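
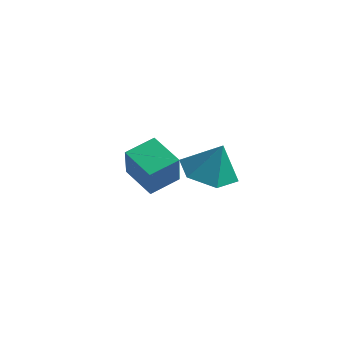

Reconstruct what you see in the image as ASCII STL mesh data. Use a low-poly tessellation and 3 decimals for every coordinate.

solid 
facet normal -0.897 0.047 0.440
outer loop
vertex -3.769 -3.861 1.115
vertex -3.499 -2.696 1.542
vertex -4.421 -3.197 -0.284
endloop
endfacet
facet normal -0.212 -0.917 -0.336
outer loop
vertex -3.121 -3.264 -0.922
vertex -3.769 -3.861 1.115
vertex -4.421 -3.197 -0.284
endloop
endfacet
facet normal -0.897 0.046 0.440
outer loop
vertex -4.421 -3.197 -0.284
vertex -3.499 -2.696 1.542
vertex -4.151 -2.032 0.144
endloop
endfacet
facet normal -0.388 0.396 -0.832
outer loop
vertex -4.151 -2.032 0.144
vertex -3.121 -3.264 -0.922
vertex -4.421 -3.197 -0.284
endloop
endfacet
facet normal 0.388 -0.395 0.833
outer loop
vertex -3.769 -3.861 1.115
vertex -2.199 -2.763 0.904
vertex -3.499 -2.696 1.542
endloop
endfacet
facet normal -0.213 -0.917 -0.337
outer loop
vertex -2.469 -3.928 0.476
vertex -3.769 -3.861 1.115
vertex -3.121 -3.264 -0.922
endloop
endfacet
facet normal 0.389 -0.396 0.832
outer loop
vertex -2.469 -3.928 0.476
vertex -2.199 -2.763 0.904
vertex -3.769 -3.861 1.115
endloop
endfacet
facet normal 0.212 0.917 0.337
outer loop
vertex -3.499 -2.696 1.542
vertex -2.199 -2.763 0.904
vertex -4.151 -2.032 0.144
endloop
endfacet
facet normal -0.389 0.395 -0.832
outer loop
vertex -2.851 -2.099 -0.495
vertex -3.121 -3.264 -0.922
vertex -4.151 -2.032 0.144
endloop
endfacet
facet normal 0.213 0.917 0.336
outer loop
vertex -4.151 -2.032 0.144
vertex -2.199 -2.763 0.904
vertex -2.851 -2.099 -0.495
endloop
endfacet
facet normal 0.897 -0.046 -0.440
outer loop
vertex -2.851 -2.099 -0.495
vertex -2.469 -3.928 0.476
vertex -3.121 -3.264 -0.922
endloop
endfacet
facet normal 0.897 -0.046 -0.440
outer loop
vertex -2.199 -2.763 0.904
vertex -2.469 -3.928 0.476
vertex -2.851 -2.099 -0.495
endloop
endfacet
facet normal -0.383 -0.073 -0.921
outer loop
vertex 1.247 -3.464 1.325
vertex 0.408 -4.002 1.716
vertex 0.374 -2.934 1.646
endloop
endfacet
facet normal 0.573 0.765 0.295
outer loop
vertex 1.247 -3.464 1.325
vertex 0.374 -2.934 1.646
vertex 0.952 -3.898 3.024
endloop
endfacet
facet normal -0.383 -0.073 -0.921
outer loop
vertex 0.374 -2.934 1.646
vertex 0.408 -4.002 1.716
vertex -0.464 -3.472 2.037
endloop
endfacet
facet normal -0.201 0.761 0.617
outer loop
vertex 0.374 -2.934 1.646
vertex -0.464 -3.472 2.037
vertex 0.952 -3.898 3.024
endloop
endfacet
facet normal -0.383 -0.073 -0.921
outer loop
vertex -0.464 -3.472 2.037
vertex 0.408 -4.002 1.716
vertex -0.43 -4.539 2.107
endloop
endfacet
facet normal -0.564 0.036 0.825
outer loop
vertex -0.464 -3.472 2.037
vertex -0.43 -4.539 2.107
vertex 0.952 -3.898 3.024
endloop
endfacet
facet normal -0.383 -0.073 -0.921
outer loop
vertex -0.43 -4.539 2.107
vertex 0.408 -4.002 1.716
vertex 0.442 -5.069 1.786
endloop
endfacet
facet normal -0.154 -0.685 0.712
outer loop
vertex -0.43 -4.539 2.107
vertex 0.442 -5.069 1.786
vertex 0.952 -3.898 3.024
endloop
endfacet
facet normal -0.383 -0.073 -0.921
outer loop
vertex 0.442 -5.069 1.786
vertex 0.408 -4.002 1.716
vertex 1.281 -4.531 1.395
endloop
endfacet
facet normal 0.619 -0.682 0.390
outer loop
vertex 0.442 -5.069 1.786
vertex 1.281 -4.531 1.395
vertex 0.952 -3.898 3.024
endloop
endfacet
facet normal -0.383 -0.073 -0.921
outer loop
vertex 1.281 -4.531 1.395
vertex 0.408 -4.002 1.716
vertex 1.247 -3.464 1.325
endloop
endfacet
facet normal 0.982 0.043 0.182
outer loop
vertex 1.281 -4.531 1.395
vertex 1.247 -3.464 1.325
vertex 0.952 -3.898 3.024
endloop
endfacet

endsolid


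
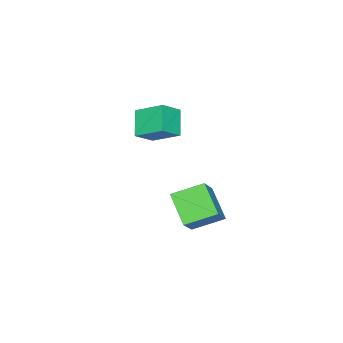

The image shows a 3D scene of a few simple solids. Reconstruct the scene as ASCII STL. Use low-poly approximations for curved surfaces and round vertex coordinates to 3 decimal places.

solid 
facet normal -0.780 0.240 -0.578
outer loop
vertex -2.149 -1.794 3.138
vertex -1.196 -1.131 2.126
vertex -1.995 -3.265 2.32
endloop
endfacet
facet normal -0.619 -0.430 0.657
outer loop
vertex -1.004 -3.569 3.054
vertex -2.149 -1.794 3.138
vertex -1.995 -3.265 2.32
endloop
endfacet
facet normal -0.780 0.240 -0.578
outer loop
vertex -1.995 -3.265 2.32
vertex -1.196 -1.131 2.126
vertex -1.042 -2.602 1.308
endloop
endfacet
facet normal 0.092 -0.870 -0.484
outer loop
vertex -1.042 -2.602 1.308
vertex -1.004 -3.569 3.054
vertex -1.995 -3.265 2.32
endloop
endfacet
facet normal -0.092 0.870 0.484
outer loop
vertex -2.149 -1.794 3.138
vertex -0.205 -1.435 2.86
vertex -1.196 -1.131 2.126
endloop
endfacet
facet normal -0.619 -0.430 0.657
outer loop
vertex -1.158 -2.098 3.872
vertex -2.149 -1.794 3.138
vertex -1.004 -3.569 3.054
endloop
endfacet
facet normal -0.092 0.870 0.484
outer loop
vertex -1.158 -2.098 3.872
vertex -0.205 -1.435 2.86
vertex -2.149 -1.794 3.138
endloop
endfacet
facet normal 0.619 0.430 -0.657
outer loop
vertex -1.196 -1.131 2.126
vertex -0.205 -1.435 2.86
vertex -1.042 -2.602 1.308
endloop
endfacet
facet normal 0.092 -0.870 -0.484
outer loop
vertex -0.051 -2.906 2.042
vertex -1.004 -3.569 3.054
vertex -1.042 -2.602 1.308
endloop
endfacet
facet normal 0.619 0.430 -0.657
outer loop
vertex -1.042 -2.602 1.308
vertex -0.205 -1.435 2.86
vertex -0.051 -2.906 2.042
endloop
endfacet
facet normal 0.780 -0.240 0.578
outer loop
vertex -0.051 -2.906 2.042
vertex -1.158 -2.098 3.872
vertex -1.004 -3.569 3.054
endloop
endfacet
facet normal 0.780 -0.240 0.578
outer loop
vertex -0.205 -1.435 2.86
vertex -1.158 -2.098 3.872
vertex -0.051 -2.906 2.042
endloop
endfacet
facet normal -0.390 -0.674 0.627
outer loop
vertex 3.581 1.652 1.912
vertex 2.596 2.786 2.519
vertex 2.349 1.234 0.697
endloop
endfacet
facet normal 0.607 -0.700 -0.375
outer loop
vertex 3.044 2.434 -0.419
vertex 3.581 1.652 1.912
vertex 2.349 1.234 0.697
endloop
endfacet
facet normal -0.391 -0.674 0.627
outer loop
vertex 2.349 1.234 0.697
vertex 2.596 2.786 2.519
vertex 1.365 2.369 1.304
endloop
endfacet
facet normal -0.692 -0.234 -0.683
outer loop
vertex 1.365 2.369 1.304
vertex 3.044 2.434 -0.419
vertex 2.349 1.234 0.697
endloop
endfacet
facet normal 0.691 0.235 0.683
outer loop
vertex 3.581 1.652 1.912
vertex 3.291 3.986 1.403
vertex 2.596 2.786 2.519
endloop
endfacet
facet normal 0.607 -0.700 -0.375
outer loop
vertex 4.275 2.851 0.796
vertex 3.581 1.652 1.912
vertex 3.044 2.434 -0.419
endloop
endfacet
facet normal 0.692 0.235 0.683
outer loop
vertex 4.275 2.851 0.796
vertex 3.291 3.986 1.403
vertex 3.581 1.652 1.912
endloop
endfacet
facet normal -0.607 0.700 0.375
outer loop
vertex 2.596 2.786 2.519
vertex 3.291 3.986 1.403
vertex 1.365 2.369 1.304
endloop
endfacet
facet normal -0.692 -0.235 -0.683
outer loop
vertex 2.059 3.568 0.188
vertex 3.044 2.434 -0.419
vertex 1.365 2.369 1.304
endloop
endfacet
facet normal -0.607 0.700 0.375
outer loop
vertex 1.365 2.369 1.304
vertex 3.291 3.986 1.403
vertex 2.059 3.568 0.188
endloop
endfacet
facet normal 0.390 0.674 -0.627
outer loop
vertex 2.059 3.568 0.188
vertex 4.275 2.851 0.796
vertex 3.044 2.434 -0.419
endloop
endfacet
facet normal 0.390 0.674 -0.627
outer loop
vertex 3.291 3.986 1.403
vertex 4.275 2.851 0.796
vertex 2.059 3.568 0.188
endloop
endfacet

endsolid


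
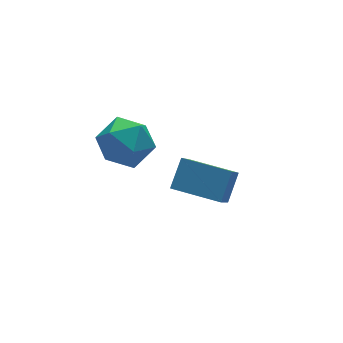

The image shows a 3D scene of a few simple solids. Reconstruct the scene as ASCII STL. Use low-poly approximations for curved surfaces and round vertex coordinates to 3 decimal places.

solid 
facet normal -0.424 -0.519 0.743
outer loop
vertex -0.812 -1.296 0.362
vertex -1.683 -0.37 0.512
vertex -1.344 -1.702 -0.225
endloop
endfacet
facet normal 0.680 -0.724 -0.116
outer loop
vertex -0.597 -0.79 -1.532
vertex -0.812 -1.296 0.362
vertex -1.344 -1.702 -0.225
endloop
endfacet
facet normal -0.424 -0.519 0.743
outer loop
vertex -1.344 -1.702 -0.225
vertex -1.683 -0.37 0.512
vertex -2.215 -0.776 -0.075
endloop
endfacet
facet normal -0.598 -0.456 -0.660
outer loop
vertex -2.215 -0.776 -0.075
vertex -0.597 -0.79 -1.532
vertex -1.344 -1.702 -0.225
endloop
endfacet
facet normal 0.598 0.456 0.660
outer loop
vertex -0.812 -1.296 0.362
vertex -0.936 0.542 -0.795
vertex -1.683 -0.37 0.512
endloop
endfacet
facet normal 0.680 -0.724 -0.116
outer loop
vertex -0.065 -0.384 -0.945
vertex -0.812 -1.296 0.362
vertex -0.597 -0.79 -1.532
endloop
endfacet
facet normal 0.598 0.456 0.660
outer loop
vertex -0.065 -0.384 -0.945
vertex -0.936 0.542 -0.795
vertex -0.812 -1.296 0.362
endloop
endfacet
facet normal -0.680 0.724 0.116
outer loop
vertex -1.683 -0.37 0.512
vertex -0.936 0.542 -0.795
vertex -2.215 -0.776 -0.075
endloop
endfacet
facet normal -0.598 -0.456 -0.660
outer loop
vertex -1.468 0.136 -1.382
vertex -0.597 -0.79 -1.532
vertex -2.215 -0.776 -0.075
endloop
endfacet
facet normal -0.680 0.724 0.116
outer loop
vertex -2.215 -0.776 -0.075
vertex -0.936 0.542 -0.795
vertex -1.468 0.136 -1.382
endloop
endfacet
facet normal 0.424 0.519 -0.743
outer loop
vertex -1.468 0.136 -1.382
vertex -0.065 -0.384 -0.945
vertex -0.597 -0.79 -1.532
endloop
endfacet
facet normal 0.424 0.519 -0.743
outer loop
vertex -0.936 0.542 -0.795
vertex -0.065 -0.384 -0.945
vertex -1.468 0.136 -1.382
endloop
endfacet
facet normal -0.945 0.119 0.306
outer loop
vertex -3.696 0.163 1.873
vertex -3.825 -0.586 1.765
vertex -3.573 -0.334 2.445
endloop
endfacet
facet normal -0.515 0.589 0.623
outer loop
vertex -3.696 0.163 1.873
vertex -3.573 -0.334 2.445
vertex -3.075 0.236 2.317
endloop
endfacet
facet normal -0.196 0.974 0.114
outer loop
vertex -3.696 0.163 1.873
vertex -3.075 0.236 2.317
vertex -3.018 0.336 1.558
endloop
endfacet
facet normal -0.429 0.740 -0.518
outer loop
vertex -3.696 0.163 1.873
vertex -3.018 0.336 1.558
vertex -3.482 -0.172 1.217
endloop
endfacet
facet normal -0.892 0.211 -0.399
outer loop
vertex -3.696 0.163 1.873
vertex -3.482 -0.172 1.217
vertex -3.825 -0.586 1.765
endloop
endfacet
facet normal -0.009 0.226 0.974
outer loop
vertex -3.075 0.236 2.317
vertex -3.573 -0.334 2.445
vertex -2.818 -0.468 2.483
endloop
endfacet
facet normal -0.706 -0.538 0.461
outer loop
vertex -3.573 -0.334 2.445
vertex -3.825 -0.586 1.765
vertex -3.282 -0.976 2.142
endloop
endfacet
facet normal -0.621 -0.387 -0.681
outer loop
vertex -3.825 -0.586 1.765
vertex -3.482 -0.172 1.217
vertex -3.225 -0.876 1.383
endloop
endfacet
facet normal 0.127 0.470 -0.873
outer loop
vertex -3.482 -0.172 1.217
vertex -3.018 0.336 1.558
vertex -2.727 -0.306 1.255
endloop
endfacet
facet normal 0.506 0.849 0.150
outer loop
vertex -3.018 0.336 1.558
vertex -3.075 0.236 2.317
vertex -2.475 -0.054 1.935
endloop
endfacet
facet normal 0.429 -0.740 0.518
outer loop
vertex -2.604 -0.803 1.827
vertex -2.818 -0.468 2.483
vertex -3.282 -0.976 2.142
endloop
endfacet
facet normal 0.196 -0.974 -0.114
outer loop
vertex -2.604 -0.803 1.827
vertex -3.282 -0.976 2.142
vertex -3.225 -0.876 1.383
endloop
endfacet
facet normal 0.515 -0.589 -0.623
outer loop
vertex -2.604 -0.803 1.827
vertex -3.225 -0.876 1.383
vertex -2.727 -0.306 1.255
endloop
endfacet
facet normal 0.945 -0.119 -0.306
outer loop
vertex -2.604 -0.803 1.827
vertex -2.727 -0.306 1.255
vertex -2.475 -0.054 1.935
endloop
endfacet
facet normal 0.892 -0.211 0.399
outer loop
vertex -2.604 -0.803 1.827
vertex -2.475 -0.054 1.935
vertex -2.818 -0.468 2.483
endloop
endfacet
facet normal -0.127 -0.470 0.873
outer loop
vertex -3.282 -0.976 2.142
vertex -2.818 -0.468 2.483
vertex -3.573 -0.334 2.445
endloop
endfacet
facet normal -0.506 -0.849 -0.150
outer loop
vertex -3.225 -0.876 1.383
vertex -3.282 -0.976 2.142
vertex -3.825 -0.586 1.765
endloop
endfacet
facet normal 0.009 -0.226 -0.974
outer loop
vertex -2.727 -0.306 1.255
vertex -3.225 -0.876 1.383
vertex -3.482 -0.172 1.217
endloop
endfacet
facet normal 0.706 0.538 -0.461
outer loop
vertex -2.475 -0.054 1.935
vertex -2.727 -0.306 1.255
vertex -3.018 0.336 1.558
endloop
endfacet
facet normal 0.621 0.387 0.681
outer loop
vertex -2.818 -0.468 2.483
vertex -2.475 -0.054 1.935
vertex -3.075 0.236 2.317
endloop
endfacet

endsolid


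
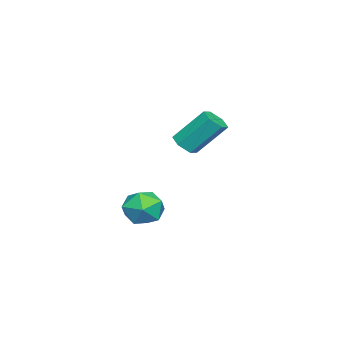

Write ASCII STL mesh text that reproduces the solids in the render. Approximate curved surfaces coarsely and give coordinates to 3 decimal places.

solid 
facet normal -0.168 0.379 0.910
outer loop
vertex 2.781 -1.594 0.468
vertex 2.11 -2.188 0.591
vertex 2.954 -2.402 0.836
endloop
endfacet
facet normal 0.519 0.444 0.731
outer loop
vertex 2.781 -1.594 0.468
vertex 2.954 -2.402 0.836
vertex 3.52 -2.054 0.223
endloop
endfacet
facet normal 0.554 0.823 0.127
outer loop
vertex 2.781 -1.594 0.468
vertex 3.52 -2.054 0.223
vertex 3.026 -1.625 -0.401
endloop
endfacet
facet normal -0.112 0.991 -0.067
outer loop
vertex 2.781 -1.594 0.468
vertex 3.026 -1.625 -0.401
vertex 2.155 -1.708 -0.174
endloop
endfacet
facet normal -0.558 0.717 0.417
outer loop
vertex 2.781 -1.594 0.468
vertex 2.155 -1.708 -0.174
vertex 2.11 -2.188 0.591
endloop
endfacet
facet normal 0.775 -0.209 0.597
outer loop
vertex 3.52 -2.054 0.223
vertex 2.954 -2.402 0.836
vertex 3.305 -2.932 0.194
endloop
endfacet
facet normal -0.337 -0.315 0.887
outer loop
vertex 2.954 -2.402 0.836
vertex 2.11 -2.188 0.591
vertex 2.434 -3.015 0.421
endloop
endfacet
facet normal -0.968 0.234 0.090
outer loop
vertex 2.11 -2.188 0.591
vertex 2.155 -1.708 -0.174
vertex 1.94 -2.586 -0.203
endloop
endfacet
facet normal -0.245 0.678 -0.693
outer loop
vertex 2.155 -1.708 -0.174
vertex 3.026 -1.625 -0.401
vertex 2.506 -2.238 -0.816
endloop
endfacet
facet normal 0.832 0.404 -0.381
outer loop
vertex 3.026 -1.625 -0.401
vertex 3.52 -2.054 0.223
vertex 3.35 -2.452 -0.571
endloop
endfacet
facet normal 0.112 -0.991 0.067
outer loop
vertex 2.679 -3.046 -0.448
vertex 3.305 -2.932 0.194
vertex 2.434 -3.015 0.421
endloop
endfacet
facet normal -0.554 -0.823 -0.127
outer loop
vertex 2.679 -3.046 -0.448
vertex 2.434 -3.015 0.421
vertex 1.94 -2.586 -0.203
endloop
endfacet
facet normal -0.519 -0.444 -0.731
outer loop
vertex 2.679 -3.046 -0.448
vertex 1.94 -2.586 -0.203
vertex 2.506 -2.238 -0.816
endloop
endfacet
facet normal 0.168 -0.379 -0.910
outer loop
vertex 2.679 -3.046 -0.448
vertex 2.506 -2.238 -0.816
vertex 3.35 -2.452 -0.571
endloop
endfacet
facet normal 0.558 -0.717 -0.417
outer loop
vertex 2.679 -3.046 -0.448
vertex 3.35 -2.452 -0.571
vertex 3.305 -2.932 0.194
endloop
endfacet
facet normal 0.245 -0.678 0.693
outer loop
vertex 2.434 -3.015 0.421
vertex 3.305 -2.932 0.194
vertex 2.954 -2.402 0.836
endloop
endfacet
facet normal -0.832 -0.404 0.381
outer loop
vertex 1.94 -2.586 -0.203
vertex 2.434 -3.015 0.421
vertex 2.11 -2.188 0.591
endloop
endfacet
facet normal -0.775 0.209 -0.597
outer loop
vertex 2.506 -2.238 -0.816
vertex 1.94 -2.586 -0.203
vertex 2.155 -1.708 -0.174
endloop
endfacet
facet normal 0.337 0.315 -0.887
outer loop
vertex 3.35 -2.452 -0.571
vertex 2.506 -2.238 -0.816
vertex 3.026 -1.625 -0.401
endloop
endfacet
facet normal 0.968 -0.234 -0.090
outer loop
vertex 3.305 -2.932 0.194
vertex 3.35 -2.452 -0.571
vertex 3.52 -2.054 0.223
endloop
endfacet
facet normal 0.147 -0.640 -0.754
outer loop
vertex -1.245 -2.364 1.85
vertex -1.835 -2.292 1.674
vertex -1.395 -1.92 1.444
endloop
endfacet
facet normal 0.959 0.280 -0.048
outer loop
vertex -1.245 -2.364 1.85
vertex -1.395 -1.92 1.444
vertex -1.515 -1.2 3.223
endloop
endfacet
facet normal 0.959 0.280 -0.048
outer loop
vertex -1.515 -1.2 3.223
vertex -1.395 -1.92 1.444
vertex -1.665 -0.756 2.817
endloop
endfacet
facet normal -0.148 0.640 0.754
outer loop
vertex -1.515 -1.2 3.223
vertex -1.665 -0.756 2.817
vertex -2.105 -1.128 3.046
endloop
endfacet
facet normal 0.147 -0.640 -0.754
outer loop
vertex -1.395 -1.92 1.444
vertex -1.835 -2.292 1.674
vertex -1.985 -1.848 1.268
endloop
endfacet
facet normal 0.269 0.760 -0.591
outer loop
vertex -1.395 -1.92 1.444
vertex -1.985 -1.848 1.268
vertex -1.665 -0.756 2.817
endloop
endfacet
facet normal 0.270 0.760 -0.591
outer loop
vertex -1.665 -0.756 2.817
vertex -1.985 -1.848 1.268
vertex -2.255 -0.684 2.64
endloop
endfacet
facet normal -0.148 0.640 0.754
outer loop
vertex -1.665 -0.756 2.817
vertex -2.255 -0.684 2.64
vertex -2.105 -1.128 3.046
endloop
endfacet
facet normal 0.148 -0.640 -0.754
outer loop
vertex -1.985 -1.848 1.268
vertex -1.835 -2.292 1.674
vertex -2.425 -2.22 1.497
endloop
endfacet
facet normal -0.689 0.480 -0.543
outer loop
vertex -1.985 -1.848 1.268
vertex -2.425 -2.22 1.497
vertex -2.255 -0.684 2.64
endloop
endfacet
facet normal -0.689 0.480 -0.543
outer loop
vertex -2.255 -0.684 2.64
vertex -2.425 -2.22 1.497
vertex -2.695 -1.056 2.87
endloop
endfacet
facet normal -0.147 0.640 0.754
outer loop
vertex -2.255 -0.684 2.64
vertex -2.695 -1.056 2.87
vertex -2.105 -1.128 3.046
endloop
endfacet
facet normal 0.148 -0.640 -0.754
outer loop
vertex -2.425 -2.22 1.497
vertex -1.835 -2.292 1.674
vertex -2.275 -2.664 1.903
endloop
endfacet
facet normal -0.959 -0.280 0.048
outer loop
vertex -2.425 -2.22 1.497
vertex -2.275 -2.664 1.903
vertex -2.695 -1.056 2.87
endloop
endfacet
facet normal -0.959 -0.280 0.048
outer loop
vertex -2.695 -1.056 2.87
vertex -2.275 -2.664 1.903
vertex -2.545 -1.5 3.276
endloop
endfacet
facet normal -0.147 0.640 0.754
outer loop
vertex -2.695 -1.056 2.87
vertex -2.545 -1.5 3.276
vertex -2.105 -1.128 3.046
endloop
endfacet
facet normal 0.148 -0.640 -0.754
outer loop
vertex -2.275 -2.664 1.903
vertex -1.835 -2.292 1.674
vertex -1.685 -2.736 2.08
endloop
endfacet
facet normal -0.270 -0.760 0.591
outer loop
vertex -2.275 -2.664 1.903
vertex -1.685 -2.736 2.08
vertex -2.545 -1.5 3.276
endloop
endfacet
facet normal -0.269 -0.760 0.592
outer loop
vertex -2.545 -1.5 3.276
vertex -1.685 -2.736 2.08
vertex -1.955 -1.572 3.452
endloop
endfacet
facet normal -0.147 0.640 0.754
outer loop
vertex -2.545 -1.5 3.276
vertex -1.955 -1.572 3.452
vertex -2.105 -1.128 3.046
endloop
endfacet
facet normal 0.147 -0.640 -0.754
outer loop
vertex -1.685 -2.736 2.08
vertex -1.835 -2.292 1.674
vertex -1.245 -2.364 1.85
endloop
endfacet
facet normal 0.689 -0.480 0.543
outer loop
vertex -1.685 -2.736 2.08
vertex -1.245 -2.364 1.85
vertex -1.955 -1.572 3.452
endloop
endfacet
facet normal 0.689 -0.481 0.543
outer loop
vertex -1.955 -1.572 3.452
vertex -1.245 -2.364 1.85
vertex -1.515 -1.2 3.223
endloop
endfacet
facet normal -0.148 0.640 0.754
outer loop
vertex -1.955 -1.572 3.452
vertex -1.515 -1.2 3.223
vertex -2.105 -1.128 3.046
endloop
endfacet

endsolid


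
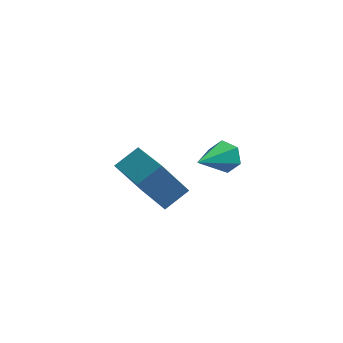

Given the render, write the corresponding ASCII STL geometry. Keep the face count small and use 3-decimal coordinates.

solid 
facet normal -0.477 -0.268 0.837
outer loop
vertex 1.301 -3.651 0.511
vertex -0.137 -2.069 0.197
vertex 0.566 -4.452 -0.164
endloop
endfacet
facet normal 0.665 -0.733 0.145
outer loop
vertex 1.497 -3.931 -1.797
vertex 1.301 -3.651 0.511
vertex 0.566 -4.452 -0.164
endloop
endfacet
facet normal -0.477 -0.268 0.837
outer loop
vertex 0.566 -4.452 -0.164
vertex -0.137 -2.069 0.197
vertex -0.871 -2.871 -0.478
endloop
endfacet
facet normal -0.574 -0.627 -0.527
outer loop
vertex -0.871 -2.871 -0.478
vertex 1.497 -3.931 -1.797
vertex 0.566 -4.452 -0.164
endloop
endfacet
facet normal 0.574 0.626 0.527
outer loop
vertex 1.301 -3.651 0.511
vertex 0.794 -1.548 -1.436
vertex -0.137 -2.069 0.197
endloop
endfacet
facet normal 0.666 -0.732 0.145
outer loop
vertex 2.231 -3.129 -1.122
vertex 1.301 -3.651 0.511
vertex 1.497 -3.931 -1.797
endloop
endfacet
facet normal 0.574 0.626 0.527
outer loop
vertex 2.231 -3.129 -1.122
vertex 0.794 -1.548 -1.436
vertex 1.301 -3.651 0.511
endloop
endfacet
facet normal -0.666 0.732 -0.146
outer loop
vertex -0.137 -2.069 0.197
vertex 0.794 -1.548 -1.436
vertex -0.871 -2.871 -0.478
endloop
endfacet
facet normal -0.574 -0.626 -0.527
outer loop
vertex 0.059 -2.349 -2.111
vertex 1.497 -3.931 -1.797
vertex -0.871 -2.871 -0.478
endloop
endfacet
facet normal -0.665 0.732 -0.145
outer loop
vertex -0.871 -2.871 -0.478
vertex 0.794 -1.548 -1.436
vertex 0.059 -2.349 -2.111
endloop
endfacet
facet normal 0.477 0.268 -0.837
outer loop
vertex 0.059 -2.349 -2.111
vertex 2.231 -3.129 -1.122
vertex 1.497 -3.931 -1.797
endloop
endfacet
facet normal 0.477 0.268 -0.837
outer loop
vertex 0.794 -1.548 -1.436
vertex 2.231 -3.129 -1.122
vertex 0.059 -2.349 -2.111
endloop
endfacet
facet normal 0.337 0.869 -0.361
outer loop
vertex 2.602 1.461 -3.283
vertex 2.375 1.841 -2.581
vertex 3.136 1.517 -2.65
endloop
endfacet
facet normal 0.537 -0.750 -0.387
outer loop
vertex 2.602 1.461 -3.283
vertex 3.136 1.517 -2.65
vertex 1.685 0.059 -1.839
endloop
endfacet
facet normal 0.337 0.869 -0.362
outer loop
vertex 3.136 1.517 -2.65
vertex 2.375 1.841 -2.581
vertex 2.91 1.897 -1.948
endloop
endfacet
facet normal 0.739 -0.464 0.489
outer loop
vertex 3.136 1.517 -2.65
vertex 2.91 1.897 -1.948
vertex 1.685 0.059 -1.839
endloop
endfacet
facet normal 0.337 0.869 -0.362
outer loop
vertex 2.91 1.897 -1.948
vertex 2.375 1.841 -2.581
vertex 2.148 2.221 -1.879
endloop
endfacet
facet normal 0.090 -0.001 0.996
outer loop
vertex 2.91 1.897 -1.948
vertex 2.148 2.221 -1.879
vertex 1.685 0.059 -1.839
endloop
endfacet
facet normal 0.337 0.869 -0.361
outer loop
vertex 2.148 2.221 -1.879
vertex 2.375 1.841 -2.581
vertex 1.614 2.165 -2.512
endloop
endfacet
facet normal -0.760 0.174 0.626
outer loop
vertex 2.148 2.221 -1.879
vertex 1.614 2.165 -2.512
vertex 1.685 0.059 -1.839
endloop
endfacet
facet normal 0.337 0.869 -0.363
outer loop
vertex 1.614 2.165 -2.512
vertex 2.375 1.841 -2.581
vertex 1.841 1.784 -3.214
endloop
endfacet
facet normal -0.962 -0.112 -0.250
outer loop
vertex 1.614 2.165 -2.512
vertex 1.841 1.784 -3.214
vertex 1.685 0.059 -1.839
endloop
endfacet
facet normal 0.336 0.869 -0.362
outer loop
vertex 1.841 1.784 -3.214
vertex 2.375 1.841 -2.581
vertex 2.602 1.461 -3.283
endloop
endfacet
facet normal -0.312 -0.575 -0.756
outer loop
vertex 1.841 1.784 -3.214
vertex 2.602 1.461 -3.283
vertex 1.685 0.059 -1.839
endloop
endfacet

endsolid


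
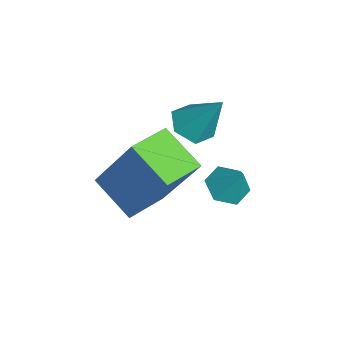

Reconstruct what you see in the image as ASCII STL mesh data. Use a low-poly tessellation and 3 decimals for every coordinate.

solid 
facet normal -0.337 -0.383 -0.860
outer loop
vertex -2.247 -2.652 -3.186
vertex -3.026 -1.783 -3.268
vertex -1.348 -1.911 -3.868
endloop
endfacet
facet normal 0.666 -0.743 0.070
outer loop
vertex -0.614 -1.077 -1.992
vertex -2.247 -2.652 -3.186
vertex -1.348 -1.911 -3.868
endloop
endfacet
facet normal -0.337 -0.382 -0.861
outer loop
vertex -1.348 -1.911 -3.868
vertex -3.026 -1.783 -3.268
vertex -2.127 -1.042 -3.949
endloop
endfacet
facet normal 0.666 0.550 -0.505
outer loop
vertex -2.127 -1.042 -3.949
vertex -0.614 -1.077 -1.992
vertex -1.348 -1.911 -3.868
endloop
endfacet
facet normal -0.666 -0.549 0.505
outer loop
vertex -2.247 -2.652 -3.186
vertex -2.292 -0.949 -1.392
vertex -3.026 -1.783 -3.268
endloop
endfacet
facet normal 0.666 -0.743 0.070
outer loop
vertex -1.513 -1.818 -1.311
vertex -2.247 -2.652 -3.186
vertex -0.614 -1.077 -1.992
endloop
endfacet
facet normal -0.666 -0.550 0.505
outer loop
vertex -1.513 -1.818 -1.311
vertex -2.292 -0.949 -1.392
vertex -2.247 -2.652 -3.186
endloop
endfacet
facet normal -0.666 0.743 -0.070
outer loop
vertex -3.026 -1.783 -3.268
vertex -2.292 -0.949 -1.392
vertex -2.127 -1.042 -3.949
endloop
endfacet
facet normal 0.666 0.549 -0.505
outer loop
vertex -1.393 -0.208 -2.074
vertex -0.614 -1.077 -1.992
vertex -2.127 -1.042 -3.949
endloop
endfacet
facet normal -0.666 0.743 -0.070
outer loop
vertex -2.127 -1.042 -3.949
vertex -2.292 -0.949 -1.392
vertex -1.393 -0.208 -2.074
endloop
endfacet
facet normal 0.336 0.383 0.860
outer loop
vertex -1.393 -0.208 -2.074
vertex -1.513 -1.818 -1.311
vertex -0.614 -1.077 -1.992
endloop
endfacet
facet normal 0.337 0.383 0.860
outer loop
vertex -2.292 -0.949 -1.392
vertex -1.513 -1.818 -1.311
vertex -1.393 -0.208 -2.074
endloop
endfacet
facet normal -0.332 -0.456 -0.826
outer loop
vertex -2.364 -0.233 -2.127
vertex -2.948 -0.237 -1.89
vertex -2.752 0.251 -2.238
endloop
endfacet
facet normal 0.786 0.583 -0.207
outer loop
vertex -2.364 -0.233 -2.127
vertex -2.752 0.251 -2.238
vertex -2.472 0.417 -0.71
endloop
endfacet
facet normal -0.332 -0.456 -0.826
outer loop
vertex -2.752 0.251 -2.238
vertex -2.948 -0.237 -1.89
vertex -3.336 0.247 -2.001
endloop
endfacet
facet normal -0.047 0.994 -0.099
outer loop
vertex -2.752 0.251 -2.238
vertex -3.336 0.247 -2.001
vertex -2.472 0.417 -0.71
endloop
endfacet
facet normal -0.333 -0.456 -0.825
outer loop
vertex -3.336 0.247 -2.001
vertex -2.948 -0.237 -1.89
vertex -3.531 -0.24 -1.653
endloop
endfacet
facet normal -0.714 0.573 0.402
outer loop
vertex -3.336 0.247 -2.001
vertex -3.531 -0.24 -1.653
vertex -2.472 0.417 -0.71
endloop
endfacet
facet normal -0.333 -0.456 -0.825
outer loop
vertex -3.531 -0.24 -1.653
vertex -2.948 -0.237 -1.89
vertex -3.143 -0.724 -1.542
endloop
endfacet
facet normal -0.549 -0.257 0.795
outer loop
vertex -3.531 -0.24 -1.653
vertex -3.143 -0.724 -1.542
vertex -2.472 0.417 -0.71
endloop
endfacet
facet normal -0.332 -0.457 -0.825
outer loop
vertex -3.143 -0.724 -1.542
vertex -2.948 -0.237 -1.89
vertex -2.56 -0.72 -1.779
endloop
endfacet
facet normal 0.284 -0.668 0.687
outer loop
vertex -3.143 -0.724 -1.542
vertex -2.56 -0.72 -1.779
vertex -2.472 0.417 -0.71
endloop
endfacet
facet normal -0.332 -0.456 -0.826
outer loop
vertex -2.56 -0.72 -1.779
vertex -2.948 -0.237 -1.89
vertex -2.364 -0.233 -2.127
endloop
endfacet
facet normal 0.950 -0.249 0.187
outer loop
vertex -2.56 -0.72 -1.779
vertex -2.364 -0.233 -2.127
vertex -2.472 0.417 -0.71
endloop
endfacet
facet normal -0.453 -0.312 -0.835
outer loop
vertex -2.437 0.806 -4.684
vertex -2.921 0.631 -4.356
vertex -2.894 1.197 -4.582
endloop
endfacet
facet normal 0.637 0.766 -0.081
outer loop
vertex -2.437 0.806 -4.684
vertex -2.894 1.197 -4.582
vertex -2.459 0.949 -3.504
endloop
endfacet
facet normal -0.453 -0.312 -0.835
outer loop
vertex -2.894 1.197 -4.582
vertex -2.921 0.631 -4.356
vertex -3.378 1.021 -4.254
endloop
endfacet
facet normal -0.155 0.947 0.280
outer loop
vertex -2.894 1.197 -4.582
vertex -3.378 1.021 -4.254
vertex -2.459 0.949 -3.504
endloop
endfacet
facet normal -0.453 -0.313 -0.835
outer loop
vertex -3.378 1.021 -4.254
vertex -2.921 0.631 -4.356
vertex -3.404 0.455 -4.028
endloop
endfacet
facet normal -0.583 0.324 0.745
outer loop
vertex -3.378 1.021 -4.254
vertex -3.404 0.455 -4.028
vertex -2.459 0.949 -3.504
endloop
endfacet
facet normal -0.453 -0.313 -0.835
outer loop
vertex -3.404 0.455 -4.028
vertex -2.921 0.631 -4.356
vertex -2.947 0.065 -4.13
endloop
endfacet
facet normal -0.220 -0.480 0.849
outer loop
vertex -3.404 0.455 -4.028
vertex -2.947 0.065 -4.13
vertex -2.459 0.949 -3.504
endloop
endfacet
facet normal -0.453 -0.313 -0.835
outer loop
vertex -2.947 0.065 -4.13
vertex -2.921 0.631 -4.356
vertex -2.463 0.24 -4.458
endloop
endfacet
facet normal 0.570 -0.661 0.489
outer loop
vertex -2.947 0.065 -4.13
vertex -2.463 0.24 -4.458
vertex -2.459 0.949 -3.504
endloop
endfacet
facet normal -0.453 -0.313 -0.835
outer loop
vertex -2.463 0.24 -4.458
vertex -2.921 0.631 -4.356
vertex -2.437 0.806 -4.684
endloop
endfacet
facet normal 0.999 -0.037 0.023
outer loop
vertex -2.463 0.24 -4.458
vertex -2.437 0.806 -4.684
vertex -2.459 0.949 -3.504
endloop
endfacet

endsolid


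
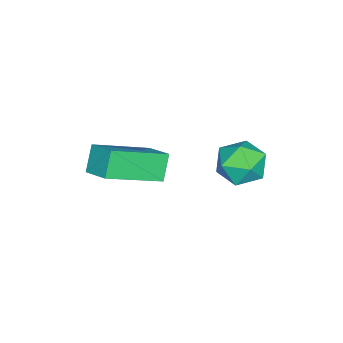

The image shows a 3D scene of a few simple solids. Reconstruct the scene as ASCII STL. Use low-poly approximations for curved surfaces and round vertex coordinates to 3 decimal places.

solid 
facet normal -0.408 0.902 -0.142
outer loop
vertex -1.576 4.044 1.452
vertex -2.305 3.719 1.481
vertex -1.958 3.981 2.151
endloop
endfacet
facet normal 0.214 0.956 0.203
outer loop
vertex -1.576 4.044 1.452
vertex -1.958 3.981 2.151
vertex -1.178 3.816 2.106
endloop
endfacet
facet normal 0.720 0.663 -0.207
outer loop
vertex -1.576 4.044 1.452
vertex -1.178 3.816 2.106
vertex -1.043 3.451 1.407
endloop
endfacet
facet normal 0.409 0.429 -0.805
outer loop
vertex -1.576 4.044 1.452
vertex -1.043 3.451 1.407
vertex -1.74 3.391 1.021
endloop
endfacet
facet normal -0.288 0.577 -0.765
outer loop
vertex -1.576 4.044 1.452
vertex -1.74 3.391 1.021
vertex -2.305 3.719 1.481
endloop
endfacet
facet normal 0.167 0.572 0.803
outer loop
vertex -1.178 3.816 2.106
vertex -1.958 3.981 2.151
vertex -1.66 3.349 2.539
endloop
endfacet
facet normal -0.840 0.485 0.245
outer loop
vertex -1.958 3.981 2.151
vertex -2.305 3.719 1.481
vertex -2.357 3.289 2.153
endloop
endfacet
facet normal -0.645 -0.041 -0.763
outer loop
vertex -2.305 3.719 1.481
vertex -1.74 3.391 1.021
vertex -2.222 2.924 1.454
endloop
endfacet
facet normal 0.483 -0.281 -0.829
outer loop
vertex -1.74 3.391 1.021
vertex -1.043 3.451 1.407
vertex -1.442 2.759 1.409
endloop
endfacet
facet normal 0.985 0.098 0.139
outer loop
vertex -1.043 3.451 1.407
vertex -1.178 3.816 2.106
vertex -1.095 3.021 2.079
endloop
endfacet
facet normal -0.409 -0.429 0.805
outer loop
vertex -1.824 2.696 2.108
vertex -1.66 3.349 2.539
vertex -2.357 3.289 2.153
endloop
endfacet
facet normal -0.720 -0.663 0.207
outer loop
vertex -1.824 2.696 2.108
vertex -2.357 3.289 2.153
vertex -2.222 2.924 1.454
endloop
endfacet
facet normal -0.214 -0.956 -0.203
outer loop
vertex -1.824 2.696 2.108
vertex -2.222 2.924 1.454
vertex -1.442 2.759 1.409
endloop
endfacet
facet normal 0.408 -0.902 0.142
outer loop
vertex -1.824 2.696 2.108
vertex -1.442 2.759 1.409
vertex -1.095 3.021 2.079
endloop
endfacet
facet normal 0.288 -0.577 0.765
outer loop
vertex -1.824 2.696 2.108
vertex -1.095 3.021 2.079
vertex -1.66 3.349 2.539
endloop
endfacet
facet normal -0.483 0.281 0.829
outer loop
vertex -2.357 3.289 2.153
vertex -1.66 3.349 2.539
vertex -1.958 3.981 2.151
endloop
endfacet
facet normal -0.985 -0.098 -0.139
outer loop
vertex -2.222 2.924 1.454
vertex -2.357 3.289 2.153
vertex -2.305 3.719 1.481
endloop
endfacet
facet normal -0.167 -0.572 -0.803
outer loop
vertex -1.442 2.759 1.409
vertex -2.222 2.924 1.454
vertex -1.74 3.391 1.021
endloop
endfacet
facet normal 0.840 -0.485 -0.245
outer loop
vertex -1.095 3.021 2.079
vertex -1.442 2.759 1.409
vertex -1.043 3.451 1.407
endloop
endfacet
facet normal 0.645 0.041 0.763
outer loop
vertex -1.66 3.349 2.539
vertex -1.095 3.021 2.079
vertex -1.178 3.816 2.106
endloop
endfacet
facet normal -0.600 -0.046 0.799
outer loop
vertex -0.061 0.27 2.725
vertex -1.334 1.432 1.836
vertex -0.486 -0.474 2.363
endloop
endfacet
facet normal 0.657 -0.598 0.459
outer loop
vertex 0.054 -0.432 1.644
vertex -0.061 0.27 2.725
vertex -0.486 -0.474 2.363
endloop
endfacet
facet normal -0.601 -0.046 0.798
outer loop
vertex -0.486 -0.474 2.363
vertex -1.334 1.432 1.836
vertex -1.759 0.689 1.473
endloop
endfacet
facet normal -0.457 -0.799 -0.390
outer loop
vertex -1.759 0.689 1.473
vertex 0.054 -0.432 1.644
vertex -0.486 -0.474 2.363
endloop
endfacet
facet normal 0.457 0.799 0.390
outer loop
vertex -0.061 0.27 2.725
vertex -0.794 1.474 1.117
vertex -1.334 1.432 1.836
endloop
endfacet
facet normal 0.656 -0.599 0.459
outer loop
vertex 0.479 0.311 2.007
vertex -0.061 0.27 2.725
vertex 0.054 -0.432 1.644
endloop
endfacet
facet normal 0.458 0.799 0.390
outer loop
vertex 0.479 0.311 2.007
vertex -0.794 1.474 1.117
vertex -0.061 0.27 2.725
endloop
endfacet
facet normal -0.657 0.599 -0.458
outer loop
vertex -1.334 1.432 1.836
vertex -0.794 1.474 1.117
vertex -1.759 0.689 1.473
endloop
endfacet
facet normal -0.457 -0.799 -0.390
outer loop
vertex -1.219 0.73 0.755
vertex 0.054 -0.432 1.644
vertex -1.759 0.689 1.473
endloop
endfacet
facet normal -0.656 0.598 -0.459
outer loop
vertex -1.759 0.689 1.473
vertex -0.794 1.474 1.117
vertex -1.219 0.73 0.755
endloop
endfacet
facet normal 0.600 0.047 -0.798
outer loop
vertex -1.219 0.73 0.755
vertex 0.479 0.311 2.007
vertex 0.054 -0.432 1.644
endloop
endfacet
facet normal 0.600 0.046 -0.799
outer loop
vertex -0.794 1.474 1.117
vertex 0.479 0.311 2.007
vertex -1.219 0.73 0.755
endloop
endfacet

endsolid


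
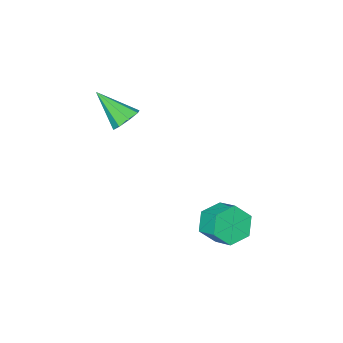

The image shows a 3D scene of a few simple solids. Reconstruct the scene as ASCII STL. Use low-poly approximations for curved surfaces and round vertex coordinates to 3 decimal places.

solid 
facet normal -0.258 0.708 -0.658
outer loop
vertex 2.13 -3.196 1.008
vertex 1.473 -3.144 1.322
vertex 2.119 -2.818 1.419
endloop
endfacet
facet normal 0.997 -0.044 0.067
outer loop
vertex 2.13 -3.196 1.008
vertex 2.119 -2.818 1.419
vertex 1.967 -4.496 2.578
endloop
endfacet
facet normal -0.259 0.708 -0.657
outer loop
vertex 2.119 -2.818 1.419
vertex 1.473 -3.144 1.322
vertex 1.73 -2.631 1.774
endloop
endfacet
facet normal 0.718 0.351 0.602
outer loop
vertex 2.119 -2.818 1.419
vertex 1.73 -2.631 1.774
vertex 1.967 -4.496 2.578
endloop
endfacet
facet normal -0.258 0.708 -0.657
outer loop
vertex 1.73 -2.631 1.774
vertex 1.473 -3.144 1.322
vertex 1.19 -2.744 1.864
endloop
endfacet
facet normal 0.068 0.402 0.913
outer loop
vertex 1.73 -2.631 1.774
vertex 1.19 -2.744 1.864
vertex 1.967 -4.496 2.578
endloop
endfacet
facet normal -0.258 0.708 -0.657
outer loop
vertex 1.19 -2.744 1.864
vertex 1.473 -3.144 1.322
vertex 0.816 -3.092 1.636
endloop
endfacet
facet normal -0.572 0.079 0.817
outer loop
vertex 1.19 -2.744 1.864
vertex 0.816 -3.092 1.636
vertex 1.967 -4.496 2.578
endloop
endfacet
facet normal -0.258 0.708 -0.658
outer loop
vertex 0.816 -3.092 1.636
vertex 1.473 -3.144 1.322
vertex 0.827 -3.47 1.225
endloop
endfacet
facet normal -0.825 -0.427 0.371
outer loop
vertex 0.816 -3.092 1.636
vertex 0.827 -3.47 1.225
vertex 1.967 -4.496 2.578
endloop
endfacet
facet normal -0.258 0.707 -0.658
outer loop
vertex 0.827 -3.47 1.225
vertex 1.473 -3.144 1.322
vertex 1.217 -3.657 0.871
endloop
endfacet
facet normal -0.544 -0.823 -0.165
outer loop
vertex 0.827 -3.47 1.225
vertex 1.217 -3.657 0.871
vertex 1.967 -4.496 2.578
endloop
endfacet
facet normal -0.259 0.707 -0.657
outer loop
vertex 1.217 -3.657 0.871
vertex 1.473 -3.144 1.322
vertex 1.756 -3.543 0.781
endloop
endfacet
facet normal 0.105 -0.873 -0.476
outer loop
vertex 1.217 -3.657 0.871
vertex 1.756 -3.543 0.781
vertex 1.967 -4.496 2.578
endloop
endfacet
facet normal -0.258 0.708 -0.657
outer loop
vertex 1.756 -3.543 0.781
vertex 1.473 -3.144 1.322
vertex 2.13 -3.196 1.008
endloop
endfacet
facet normal 0.742 -0.552 -0.380
outer loop
vertex 1.756 -3.543 0.781
vertex 2.13 -3.196 1.008
vertex 1.967 -4.496 2.578
endloop
endfacet
facet normal -0.118 -0.884 -0.453
outer loop
vertex 0.565 0.51 -2.813
vertex 0.029 0.94 -3.512
vertex 1.001 0.864 -3.616
endloop
endfacet
facet normal 0.888 -0.299 0.350
outer loop
vertex 0.565 0.51 -2.813
vertex 1.001 0.864 -3.616
vertex 0.707 1.57 -2.269
endloop
endfacet
facet normal 0.888 -0.297 0.350
outer loop
vertex 0.707 1.57 -2.269
vertex 1.001 0.864 -3.616
vertex 1.142 1.924 -3.073
endloop
endfacet
facet normal 0.118 0.884 0.453
outer loop
vertex 0.707 1.57 -2.269
vertex 1.142 1.924 -3.073
vertex 0.171 2.0 -2.968
endloop
endfacet
facet normal -0.118 -0.884 -0.453
outer loop
vertex 1.001 0.864 -3.616
vertex 0.029 0.94 -3.512
vertex 0.465 1.294 -4.315
endloop
endfacet
facet normal 0.829 0.164 -0.535
outer loop
vertex 1.001 0.864 -3.616
vertex 0.465 1.294 -4.315
vertex 1.142 1.924 -3.073
endloop
endfacet
facet normal 0.829 0.164 -0.535
outer loop
vertex 1.142 1.924 -3.073
vertex 0.465 1.294 -4.315
vertex 0.606 2.354 -3.772
endloop
endfacet
facet normal 0.118 0.884 0.453
outer loop
vertex 1.142 1.924 -3.073
vertex 0.606 2.354 -3.772
vertex 0.171 2.0 -2.968
endloop
endfacet
facet normal -0.118 -0.884 -0.453
outer loop
vertex 0.465 1.294 -4.315
vertex 0.029 0.94 -3.512
vertex -0.507 1.37 -4.211
endloop
endfacet
facet normal -0.059 0.461 -0.885
outer loop
vertex 0.465 1.294 -4.315
vertex -0.507 1.37 -4.211
vertex 0.606 2.354 -3.772
endloop
endfacet
facet normal -0.060 0.462 -0.885
outer loop
vertex 0.606 2.354 -3.772
vertex -0.507 1.37 -4.211
vertex -0.365 2.43 -3.667
endloop
endfacet
facet normal 0.118 0.884 0.453
outer loop
vertex 0.606 2.354 -3.772
vertex -0.365 2.43 -3.667
vertex 0.171 2.0 -2.968
endloop
endfacet
facet normal -0.118 -0.884 -0.453
outer loop
vertex -0.507 1.37 -4.211
vertex 0.029 0.94 -3.512
vertex -0.942 1.016 -3.407
endloop
endfacet
facet normal -0.888 0.298 -0.349
outer loop
vertex -0.507 1.37 -4.211
vertex -0.942 1.016 -3.407
vertex -0.365 2.43 -3.667
endloop
endfacet
facet normal -0.888 0.298 -0.351
outer loop
vertex -0.365 2.43 -3.667
vertex -0.942 1.016 -3.407
vertex -0.801 2.076 -2.864
endloop
endfacet
facet normal 0.118 0.884 0.453
outer loop
vertex -0.365 2.43 -3.667
vertex -0.801 2.076 -2.864
vertex 0.171 2.0 -2.968
endloop
endfacet
facet normal -0.118 -0.884 -0.453
outer loop
vertex -0.942 1.016 -3.407
vertex 0.029 0.94 -3.512
vertex -0.406 0.586 -2.708
endloop
endfacet
facet normal -0.829 -0.164 0.535
outer loop
vertex -0.942 1.016 -3.407
vertex -0.406 0.586 -2.708
vertex -0.801 2.076 -2.864
endloop
endfacet
facet normal -0.829 -0.164 0.535
outer loop
vertex -0.801 2.076 -2.864
vertex -0.406 0.586 -2.708
vertex -0.265 1.646 -2.165
endloop
endfacet
facet normal 0.118 0.884 0.453
outer loop
vertex -0.801 2.076 -2.864
vertex -0.265 1.646 -2.165
vertex 0.171 2.0 -2.968
endloop
endfacet
facet normal -0.118 -0.884 -0.453
outer loop
vertex -0.406 0.586 -2.708
vertex 0.029 0.94 -3.512
vertex 0.565 0.51 -2.813
endloop
endfacet
facet normal 0.060 -0.461 0.885
outer loop
vertex -0.406 0.586 -2.708
vertex 0.565 0.51 -2.813
vertex -0.265 1.646 -2.165
endloop
endfacet
facet normal 0.059 -0.462 0.885
outer loop
vertex -0.265 1.646 -2.165
vertex 0.565 0.51 -2.813
vertex 0.707 1.57 -2.269
endloop
endfacet
facet normal 0.118 0.884 0.453
outer loop
vertex -0.265 1.646 -2.165
vertex 0.707 1.57 -2.269
vertex 0.171 2.0 -2.968
endloop
endfacet

endsolid


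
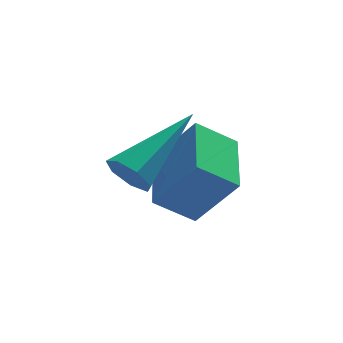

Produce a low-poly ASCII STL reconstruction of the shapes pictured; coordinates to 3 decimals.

solid 
facet normal -0.531 0.284 -0.798
outer loop
vertex -3.034 -2.017 -2.368
vertex -2.521 -0.332 -2.111
vertex -2.11 -2.194 -3.046
endloop
endfacet
facet normal -0.288 -0.947 -0.145
outer loop
vertex -1.259 -2.648 -1.769
vertex -3.034 -2.017 -2.368
vertex -2.11 -2.194 -3.046
endloop
endfacet
facet normal -0.531 0.284 -0.798
outer loop
vertex -2.11 -2.194 -3.046
vertex -2.521 -0.332 -2.111
vertex -1.597 -0.509 -2.789
endloop
endfacet
facet normal 0.796 -0.153 -0.585
outer loop
vertex -1.597 -0.509 -2.789
vertex -1.259 -2.648 -1.769
vertex -2.11 -2.194 -3.046
endloop
endfacet
facet normal -0.796 0.153 0.585
outer loop
vertex -3.034 -2.017 -2.368
vertex -1.67 -0.786 -0.834
vertex -2.521 -0.332 -2.111
endloop
endfacet
facet normal -0.288 -0.947 -0.145
outer loop
vertex -2.183 -2.471 -1.091
vertex -3.034 -2.017 -2.368
vertex -1.259 -2.648 -1.769
endloop
endfacet
facet normal -0.796 0.153 0.585
outer loop
vertex -2.183 -2.471 -1.091
vertex -1.67 -0.786 -0.834
vertex -3.034 -2.017 -2.368
endloop
endfacet
facet normal 0.288 0.947 0.145
outer loop
vertex -2.521 -0.332 -2.111
vertex -1.67 -0.786 -0.834
vertex -1.597 -0.509 -2.789
endloop
endfacet
facet normal 0.796 -0.153 -0.585
outer loop
vertex -0.746 -0.963 -1.512
vertex -1.259 -2.648 -1.769
vertex -1.597 -0.509 -2.789
endloop
endfacet
facet normal 0.288 0.947 0.145
outer loop
vertex -1.597 -0.509 -2.789
vertex -1.67 -0.786 -0.834
vertex -0.746 -0.963 -1.512
endloop
endfacet
facet normal 0.531 -0.284 0.798
outer loop
vertex -0.746 -0.963 -1.512
vertex -2.183 -2.471 -1.091
vertex -1.259 -2.648 -1.769
endloop
endfacet
facet normal 0.531 -0.284 0.798
outer loop
vertex -1.67 -0.786 -0.834
vertex -2.183 -2.471 -1.091
vertex -0.746 -0.963 -1.512
endloop
endfacet
facet normal -0.776 -0.455 -0.437
outer loop
vertex -3.578 -3.571 -0.859
vertex -3.932 -3.404 -0.404
vertex -3.816 -3.111 -0.915
endloop
endfacet
facet normal 0.609 0.223 -0.761
outer loop
vertex -3.578 -3.571 -0.859
vertex -3.816 -3.111 -0.915
vertex -2.248 -2.416 0.544
endloop
endfacet
facet normal -0.776 -0.454 -0.437
outer loop
vertex -3.816 -3.111 -0.915
vertex -3.932 -3.404 -0.404
vertex -4.141 -2.872 -0.586
endloop
endfacet
facet normal 0.103 0.850 -0.516
outer loop
vertex -3.816 -3.111 -0.915
vertex -4.141 -2.872 -0.586
vertex -2.248 -2.416 0.544
endloop
endfacet
facet normal -0.776 -0.455 -0.438
outer loop
vertex -4.141 -2.872 -0.586
vertex -3.932 -3.404 -0.404
vertex -4.309 -3.033 -0.121
endloop
endfacet
facet normal -0.339 0.920 0.196
outer loop
vertex -4.141 -2.872 -0.586
vertex -4.309 -3.033 -0.121
vertex -2.248 -2.416 0.544
endloop
endfacet
facet normal -0.776 -0.456 -0.436
outer loop
vertex -4.309 -3.033 -0.121
vertex -3.932 -3.404 -0.404
vertex -4.193 -3.473 0.132
endloop
endfacet
facet normal -0.385 0.382 0.840
outer loop
vertex -4.309 -3.033 -0.121
vertex -4.193 -3.473 0.132
vertex -2.248 -2.416 0.544
endloop
endfacet
facet normal -0.776 -0.456 -0.436
outer loop
vertex -4.193 -3.473 0.132
vertex -3.932 -3.404 -0.404
vertex -3.88 -3.861 -0.019
endloop
endfacet
facet normal -0.000 -0.363 0.932
outer loop
vertex -4.193 -3.473 0.132
vertex -3.88 -3.861 -0.019
vertex -2.248 -2.416 0.544
endloop
endfacet
facet normal -0.777 -0.455 -0.435
outer loop
vertex -3.88 -3.861 -0.019
vertex -3.932 -3.404 -0.404
vertex -3.607 -3.905 -0.46
endloop
endfacet
facet normal 0.526 -0.750 0.401
outer loop
vertex -3.88 -3.861 -0.019
vertex -3.607 -3.905 -0.46
vertex -2.248 -2.416 0.544
endloop
endfacet
facet normal -0.776 -0.455 -0.437
outer loop
vertex -3.607 -3.905 -0.46
vertex -3.932 -3.404 -0.404
vertex -3.578 -3.571 -0.859
endloop
endfacet
facet normal 0.797 -0.490 -0.352
outer loop
vertex -3.607 -3.905 -0.46
vertex -3.578 -3.571 -0.859
vertex -2.248 -2.416 0.544
endloop
endfacet

endsolid


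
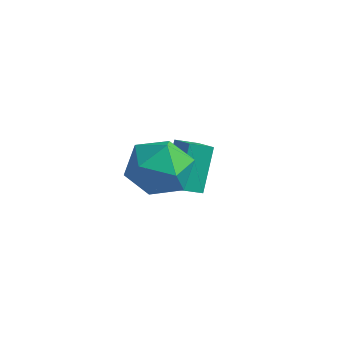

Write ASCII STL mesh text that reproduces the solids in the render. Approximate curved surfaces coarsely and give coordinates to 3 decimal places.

solid 
facet normal 0.198 0.978 0.060
outer loop
vertex -2.651 -0.085 -1.811
vertex -3.028 -0.073 -0.762
vertex -1.951 -0.279 -0.965
endloop
endfacet
facet normal 0.650 0.654 -0.388
outer loop
vertex -2.651 -0.085 -1.811
vertex -1.951 -0.279 -0.965
vertex -1.887 -0.893 -1.893
endloop
endfacet
facet normal 0.265 0.342 -0.901
outer loop
vertex -2.651 -0.085 -1.811
vertex -1.887 -0.893 -1.893
vertex -2.923 -1.067 -2.264
endloop
endfacet
facet normal -0.424 0.474 -0.772
outer loop
vertex -2.651 -0.085 -1.811
vertex -2.923 -1.067 -2.264
vertex -3.629 -0.56 -1.565
endloop
endfacet
facet normal -0.466 0.867 -0.177
outer loop
vertex -2.651 -0.085 -1.811
vertex -3.629 -0.56 -1.565
vertex -3.028 -0.073 -0.762
endloop
endfacet
facet normal 0.990 0.142 -0.026
outer loop
vertex -1.887 -0.893 -1.893
vertex -1.951 -0.279 -0.965
vertex -1.791 -1.38 -0.895
endloop
endfacet
facet normal 0.259 0.667 0.699
outer loop
vertex -1.951 -0.279 -0.965
vertex -3.028 -0.073 -0.762
vertex -2.497 -0.873 -0.196
endloop
endfacet
facet normal -0.815 0.486 0.315
outer loop
vertex -3.028 -0.073 -0.762
vertex -3.629 -0.56 -1.565
vertex -3.533 -1.047 -0.567
endloop
endfacet
facet normal -0.748 -0.150 -0.647
outer loop
vertex -3.629 -0.56 -1.565
vertex -2.923 -1.067 -2.264
vertex -3.469 -1.661 -1.495
endloop
endfacet
facet normal 0.368 -0.362 -0.857
outer loop
vertex -2.923 -1.067 -2.264
vertex -1.887 -0.893 -1.893
vertex -2.392 -1.867 -1.698
endloop
endfacet
facet normal 0.424 -0.474 0.772
outer loop
vertex -2.769 -1.855 -0.649
vertex -1.791 -1.38 -0.895
vertex -2.497 -0.873 -0.196
endloop
endfacet
facet normal -0.265 -0.342 0.901
outer loop
vertex -2.769 -1.855 -0.649
vertex -2.497 -0.873 -0.196
vertex -3.533 -1.047 -0.567
endloop
endfacet
facet normal -0.650 -0.654 0.388
outer loop
vertex -2.769 -1.855 -0.649
vertex -3.533 -1.047 -0.567
vertex -3.469 -1.661 -1.495
endloop
endfacet
facet normal -0.198 -0.978 -0.060
outer loop
vertex -2.769 -1.855 -0.649
vertex -3.469 -1.661 -1.495
vertex -2.392 -1.867 -1.698
endloop
endfacet
facet normal 0.466 -0.867 0.177
outer loop
vertex -2.769 -1.855 -0.649
vertex -2.392 -1.867 -1.698
vertex -1.791 -1.38 -0.895
endloop
endfacet
facet normal 0.748 0.150 0.647
outer loop
vertex -2.497 -0.873 -0.196
vertex -1.791 -1.38 -0.895
vertex -1.951 -0.279 -0.965
endloop
endfacet
facet normal -0.368 0.362 0.857
outer loop
vertex -3.533 -1.047 -0.567
vertex -2.497 -0.873 -0.196
vertex -3.028 -0.073 -0.762
endloop
endfacet
facet normal -0.990 -0.142 0.026
outer loop
vertex -3.469 -1.661 -1.495
vertex -3.533 -1.047 -0.567
vertex -3.629 -0.56 -1.565
endloop
endfacet
facet normal -0.259 -0.667 -0.699
outer loop
vertex -2.392 -1.867 -1.698
vertex -3.469 -1.661 -1.495
vertex -2.923 -1.067 -2.264
endloop
endfacet
facet normal 0.815 -0.486 -0.315
outer loop
vertex -1.791 -1.38 -0.895
vertex -2.392 -1.867 -1.698
vertex -1.887 -0.893 -1.893
endloop
endfacet
facet normal -0.634 -0.694 0.342
outer loop
vertex -3.806 1.971 -2.514
vertex -4.85 2.591 -3.191
vertex -3.484 0.987 -3.912
endloop
endfacet
facet normal 0.751 -0.446 0.487
outer loop
vertex -2.97 1.549 -4.189
vertex -3.806 1.971 -2.514
vertex -3.484 0.987 -3.912
endloop
endfacet
facet normal -0.634 -0.694 0.342
outer loop
vertex -3.484 0.987 -3.912
vertex -4.85 2.591 -3.191
vertex -4.527 1.607 -4.589
endloop
endfacet
facet normal 0.185 -0.566 -0.804
outer loop
vertex -4.527 1.607 -4.589
vertex -2.97 1.549 -4.189
vertex -3.484 0.987 -3.912
endloop
endfacet
facet normal -0.185 0.566 0.804
outer loop
vertex -3.806 1.971 -2.514
vertex -4.336 3.153 -3.468
vertex -4.85 2.591 -3.191
endloop
endfacet
facet normal 0.751 -0.446 0.487
outer loop
vertex -3.293 2.533 -2.791
vertex -3.806 1.971 -2.514
vertex -2.97 1.549 -4.189
endloop
endfacet
facet normal -0.186 0.565 0.804
outer loop
vertex -3.293 2.533 -2.791
vertex -4.336 3.153 -3.468
vertex -3.806 1.971 -2.514
endloop
endfacet
facet normal -0.751 0.446 -0.487
outer loop
vertex -4.85 2.591 -3.191
vertex -4.336 3.153 -3.468
vertex -4.527 1.607 -4.589
endloop
endfacet
facet normal 0.185 -0.565 -0.804
outer loop
vertex -4.014 2.169 -4.866
vertex -2.97 1.549 -4.189
vertex -4.527 1.607 -4.589
endloop
endfacet
facet normal -0.751 0.446 -0.487
outer loop
vertex -4.527 1.607 -4.589
vertex -4.336 3.153 -3.468
vertex -4.014 2.169 -4.866
endloop
endfacet
facet normal 0.634 0.694 -0.342
outer loop
vertex -4.014 2.169 -4.866
vertex -3.293 2.533 -2.791
vertex -2.97 1.549 -4.189
endloop
endfacet
facet normal 0.634 0.693 -0.342
outer loop
vertex -4.336 3.153 -3.468
vertex -3.293 2.533 -2.791
vertex -4.014 2.169 -4.866
endloop
endfacet

endsolid


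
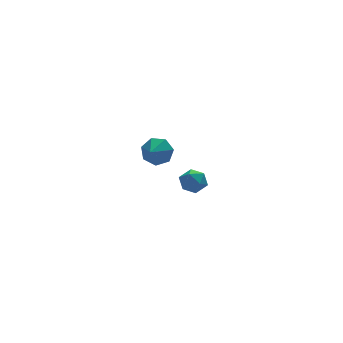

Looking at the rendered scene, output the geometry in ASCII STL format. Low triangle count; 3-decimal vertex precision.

solid 
facet normal 0.565 0.693 -0.449
outer loop
vertex -2.119 3.407 -3.407
vertex -2.609 3.321 -4.157
vertex -2.74 3.878 -3.462
endloop
endfacet
facet normal -0.157 -0.092 0.983
outer loop
vertex -2.119 3.407 -3.407
vertex -2.74 3.878 -3.462
vertex -3.231 2.559 -3.663
endloop
endfacet
facet normal 0.564 0.693 -0.449
outer loop
vertex -2.74 3.878 -3.462
vertex -2.609 3.321 -4.157
vertex -3.263 3.929 -4.041
endloop
endfacet
facet normal -0.724 0.168 0.669
outer loop
vertex -2.74 3.878 -3.462
vertex -3.263 3.929 -4.041
vertex -3.231 2.559 -3.663
endloop
endfacet
facet normal 0.564 0.693 -0.449
outer loop
vertex -3.263 3.929 -4.041
vertex -2.609 3.321 -4.157
vertex -3.293 3.522 -4.707
endloop
endfacet
facet normal -0.999 -0.009 0.051
outer loop
vertex -3.263 3.929 -4.041
vertex -3.293 3.522 -4.707
vertex -3.231 2.559 -3.663
endloop
endfacet
facet normal 0.565 0.693 -0.449
outer loop
vertex -3.293 3.522 -4.707
vertex -2.609 3.321 -4.157
vertex -2.809 2.964 -4.959
endloop
endfacet
facet normal -0.773 -0.488 -0.404
outer loop
vertex -3.293 3.522 -4.707
vertex -2.809 2.964 -4.959
vertex -3.231 2.559 -3.663
endloop
endfacet
facet normal 0.565 0.692 -0.449
outer loop
vertex -2.809 2.964 -4.959
vertex -2.609 3.321 -4.157
vertex -2.174 2.674 -4.607
endloop
endfacet
facet normal -0.218 -0.909 -0.355
outer loop
vertex -2.809 2.964 -4.959
vertex -2.174 2.674 -4.607
vertex -3.231 2.559 -3.663
endloop
endfacet
facet normal 0.565 0.692 -0.449
outer loop
vertex -2.174 2.674 -4.607
vertex -2.609 3.321 -4.157
vertex -1.867 2.872 -3.916
endloop
endfacet
facet normal 0.249 -0.955 0.163
outer loop
vertex -2.174 2.674 -4.607
vertex -1.867 2.872 -3.916
vertex -3.231 2.559 -3.663
endloop
endfacet
facet normal 0.565 0.693 -0.448
outer loop
vertex -1.867 2.872 -3.916
vertex -2.609 3.321 -4.157
vertex -2.119 3.407 -3.407
endloop
endfacet
facet normal 0.276 -0.591 0.758
outer loop
vertex -1.867 2.872 -3.916
vertex -2.119 3.407 -3.407
vertex -3.231 2.559 -3.663
endloop
endfacet
facet normal -0.472 0.382 0.794
outer loop
vertex -3.062 -3.118 -1.607
vertex -3.729 -3.293 -1.919
vertex -3.379 -3.792 -1.471
endloop
endfacet
facet normal 0.165 0.120 0.979
outer loop
vertex -3.062 -3.118 -1.607
vertex -3.379 -3.792 -1.471
vertex -2.635 -3.744 -1.602
endloop
endfacet
facet normal 0.662 0.457 0.594
outer loop
vertex -3.062 -3.118 -1.607
vertex -2.635 -3.744 -1.602
vertex -2.525 -3.214 -2.132
endloop
endfacet
facet normal 0.332 0.928 0.170
outer loop
vertex -3.062 -3.118 -1.607
vertex -2.525 -3.214 -2.132
vertex -3.201 -2.936 -2.328
endloop
endfacet
facet normal -0.369 0.882 0.294
outer loop
vertex -3.062 -3.118 -1.607
vertex -3.201 -2.936 -2.328
vertex -3.729 -3.293 -1.919
endloop
endfacet
facet normal 0.178 -0.572 0.801
outer loop
vertex -2.635 -3.744 -1.602
vertex -3.379 -3.792 -1.471
vertex -3.039 -4.304 -1.912
endloop
endfacet
facet normal -0.852 -0.146 0.503
outer loop
vertex -3.379 -3.792 -1.471
vertex -3.729 -3.293 -1.919
vertex -3.715 -4.026 -2.108
endloop
endfacet
facet normal -0.684 0.662 -0.305
outer loop
vertex -3.729 -3.293 -1.919
vertex -3.201 -2.936 -2.328
vertex -3.605 -3.496 -2.638
endloop
endfacet
facet normal 0.449 0.735 -0.507
outer loop
vertex -3.201 -2.936 -2.328
vertex -2.525 -3.214 -2.132
vertex -2.861 -3.448 -2.769
endloop
endfacet
facet normal 0.984 -0.027 0.177
outer loop
vertex -2.525 -3.214 -2.132
vertex -2.635 -3.744 -1.602
vertex -2.511 -3.947 -2.321
endloop
endfacet
facet normal -0.332 -0.928 -0.170
outer loop
vertex -3.178 -4.122 -2.633
vertex -3.039 -4.304 -1.912
vertex -3.715 -4.026 -2.108
endloop
endfacet
facet normal -0.662 -0.457 -0.594
outer loop
vertex -3.178 -4.122 -2.633
vertex -3.715 -4.026 -2.108
vertex -3.605 -3.496 -2.638
endloop
endfacet
facet normal -0.165 -0.120 -0.979
outer loop
vertex -3.178 -4.122 -2.633
vertex -3.605 -3.496 -2.638
vertex -2.861 -3.448 -2.769
endloop
endfacet
facet normal 0.472 -0.382 -0.794
outer loop
vertex -3.178 -4.122 -2.633
vertex -2.861 -3.448 -2.769
vertex -2.511 -3.947 -2.321
endloop
endfacet
facet normal 0.369 -0.882 -0.294
outer loop
vertex -3.178 -4.122 -2.633
vertex -2.511 -3.947 -2.321
vertex -3.039 -4.304 -1.912
endloop
endfacet
facet normal -0.449 -0.735 0.507
outer loop
vertex -3.715 -4.026 -2.108
vertex -3.039 -4.304 -1.912
vertex -3.379 -3.792 -1.471
endloop
endfacet
facet normal -0.984 0.027 -0.177
outer loop
vertex -3.605 -3.496 -2.638
vertex -3.715 -4.026 -2.108
vertex -3.729 -3.293 -1.919
endloop
endfacet
facet normal -0.178 0.572 -0.801
outer loop
vertex -2.861 -3.448 -2.769
vertex -3.605 -3.496 -2.638
vertex -3.201 -2.936 -2.328
endloop
endfacet
facet normal 0.852 0.146 -0.503
outer loop
vertex -2.511 -3.947 -2.321
vertex -2.861 -3.448 -2.769
vertex -2.525 -3.214 -2.132
endloop
endfacet
facet normal 0.684 -0.662 0.305
outer loop
vertex -3.039 -4.304 -1.912
vertex -2.511 -3.947 -2.321
vertex -2.635 -3.744 -1.602
endloop
endfacet

endsolid


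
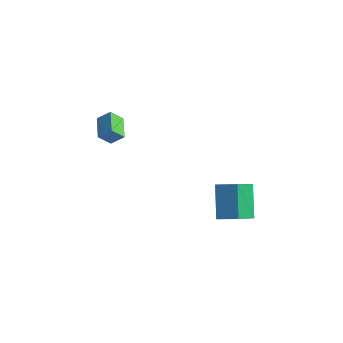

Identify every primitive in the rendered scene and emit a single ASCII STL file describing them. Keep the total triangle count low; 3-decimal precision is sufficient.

solid 
facet normal -0.903 -0.282 -0.323
outer loop
vertex 2.833 2.031 0.273
vertex 2.747 3.565 -0.828
vertex 3.746 0.936 -1.323
endloop
endfacet
facet normal 0.045 -0.811 0.583
outer loop
vertex 4.893 1.295 -0.912
vertex 2.833 2.031 0.273
vertex 3.746 0.936 -1.323
endloop
endfacet
facet normal -0.903 -0.282 -0.323
outer loop
vertex 3.746 0.936 -1.323
vertex 2.747 3.565 -0.828
vertex 3.66 2.47 -2.424
endloop
endfacet
facet normal 0.427 -0.511 -0.746
outer loop
vertex 3.66 2.47 -2.424
vertex 4.893 1.295 -0.912
vertex 3.746 0.936 -1.323
endloop
endfacet
facet normal -0.427 0.511 0.746
outer loop
vertex 2.833 2.031 0.273
vertex 3.894 3.924 -0.417
vertex 2.747 3.565 -0.828
endloop
endfacet
facet normal 0.045 -0.811 0.583
outer loop
vertex 3.98 2.39 0.684
vertex 2.833 2.031 0.273
vertex 4.893 1.295 -0.912
endloop
endfacet
facet normal -0.427 0.511 0.746
outer loop
vertex 3.98 2.39 0.684
vertex 3.894 3.924 -0.417
vertex 2.833 2.031 0.273
endloop
endfacet
facet normal -0.045 0.811 -0.583
outer loop
vertex 2.747 3.565 -0.828
vertex 3.894 3.924 -0.417
vertex 3.66 2.47 -2.424
endloop
endfacet
facet normal 0.427 -0.511 -0.746
outer loop
vertex 4.807 2.829 -2.013
vertex 4.893 1.295 -0.912
vertex 3.66 2.47 -2.424
endloop
endfacet
facet normal -0.045 0.811 -0.583
outer loop
vertex 3.66 2.47 -2.424
vertex 3.894 3.924 -0.417
vertex 4.807 2.829 -2.013
endloop
endfacet
facet normal 0.903 0.282 0.323
outer loop
vertex 4.807 2.829 -2.013
vertex 3.98 2.39 0.684
vertex 4.893 1.295 -0.912
endloop
endfacet
facet normal 0.903 0.282 0.323
outer loop
vertex 3.894 3.924 -0.417
vertex 3.98 2.39 0.684
vertex 4.807 2.829 -2.013
endloop
endfacet
facet normal -0.666 -0.374 -0.645
outer loop
vertex -2.974 -0.47 2.832
vertex -3.919 0.581 3.198
vertex -2.6 0.12 2.103
endloop
endfacet
facet normal 0.647 -0.720 -0.251
outer loop
vertex -1.961 0.479 2.722
vertex -2.974 -0.47 2.832
vertex -2.6 0.12 2.103
endloop
endfacet
facet normal -0.666 -0.374 -0.645
outer loop
vertex -2.6 0.12 2.103
vertex -3.919 0.581 3.198
vertex -3.545 1.171 2.469
endloop
endfacet
facet normal 0.371 0.585 -0.722
outer loop
vertex -3.545 1.171 2.469
vertex -1.961 0.479 2.722
vertex -2.6 0.12 2.103
endloop
endfacet
facet normal -0.371 -0.585 0.722
outer loop
vertex -2.974 -0.47 2.832
vertex -3.28 0.94 3.817
vertex -3.919 0.581 3.198
endloop
endfacet
facet normal 0.647 -0.720 -0.251
outer loop
vertex -2.335 -0.111 3.451
vertex -2.974 -0.47 2.832
vertex -1.961 0.479 2.722
endloop
endfacet
facet normal -0.371 -0.585 0.722
outer loop
vertex -2.335 -0.111 3.451
vertex -3.28 0.94 3.817
vertex -2.974 -0.47 2.832
endloop
endfacet
facet normal -0.647 0.720 0.251
outer loop
vertex -3.919 0.581 3.198
vertex -3.28 0.94 3.817
vertex -3.545 1.171 2.469
endloop
endfacet
facet normal 0.371 0.585 -0.722
outer loop
vertex -2.906 1.53 3.088
vertex -1.961 0.479 2.722
vertex -3.545 1.171 2.469
endloop
endfacet
facet normal -0.647 0.720 0.251
outer loop
vertex -3.545 1.171 2.469
vertex -3.28 0.94 3.817
vertex -2.906 1.53 3.088
endloop
endfacet
facet normal 0.666 0.374 0.645
outer loop
vertex -2.906 1.53 3.088
vertex -2.335 -0.111 3.451
vertex -1.961 0.479 2.722
endloop
endfacet
facet normal 0.666 0.374 0.645
outer loop
vertex -3.28 0.94 3.817
vertex -2.335 -0.111 3.451
vertex -2.906 1.53 3.088
endloop
endfacet

endsolid


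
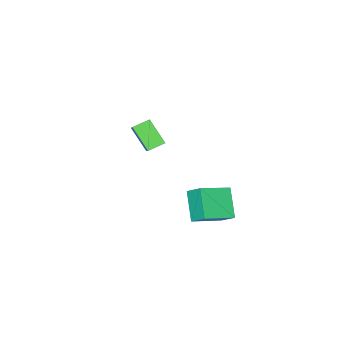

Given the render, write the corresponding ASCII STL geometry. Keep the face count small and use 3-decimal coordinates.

solid 
facet normal -0.810 0.471 0.349
outer loop
vertex -0.351 -3.251 0.147
vertex -0.205 -2.274 -0.831
vertex -1.567 -4.376 -1.159
endloop
endfacet
facet normal -0.105 -0.703 0.703
outer loop
vertex -0.895 -4.766 -1.449
vertex -0.351 -3.251 0.147
vertex -1.567 -4.376 -1.159
endloop
endfacet
facet normal -0.810 0.470 0.350
outer loop
vertex -1.567 -4.376 -1.159
vertex -0.205 -2.274 -0.831
vertex -1.422 -3.399 -2.137
endloop
endfacet
facet normal -0.577 -0.534 -0.619
outer loop
vertex -1.422 -3.399 -2.137
vertex -0.895 -4.766 -1.449
vertex -1.567 -4.376 -1.159
endloop
endfacet
facet normal 0.577 0.533 0.619
outer loop
vertex -0.351 -3.251 0.147
vertex 0.467 -2.664 -1.121
vertex -0.205 -2.274 -0.831
endloop
endfacet
facet normal -0.105 -0.703 0.703
outer loop
vertex 0.322 -3.641 -0.143
vertex -0.351 -3.251 0.147
vertex -0.895 -4.766 -1.449
endloop
endfacet
facet normal 0.576 0.534 0.619
outer loop
vertex 0.322 -3.641 -0.143
vertex 0.467 -2.664 -1.121
vertex -0.351 -3.251 0.147
endloop
endfacet
facet normal 0.105 0.703 -0.703
outer loop
vertex -0.205 -2.274 -0.831
vertex 0.467 -2.664 -1.121
vertex -1.422 -3.399 -2.137
endloop
endfacet
facet normal -0.576 -0.534 -0.619
outer loop
vertex -0.749 -3.789 -2.427
vertex -0.895 -4.766 -1.449
vertex -1.422 -3.399 -2.137
endloop
endfacet
facet normal 0.105 0.703 -0.703
outer loop
vertex -1.422 -3.399 -2.137
vertex 0.467 -2.664 -1.121
vertex -0.749 -3.789 -2.427
endloop
endfacet
facet normal 0.810 -0.471 -0.349
outer loop
vertex -0.749 -3.789 -2.427
vertex 0.322 -3.641 -0.143
vertex -0.895 -4.766 -1.449
endloop
endfacet
facet normal 0.810 -0.470 -0.350
outer loop
vertex 0.467 -2.664 -1.121
vertex 0.322 -3.641 -0.143
vertex -0.749 -3.789 -2.427
endloop
endfacet
facet normal -0.484 -0.540 0.689
outer loop
vertex 1.527 0.971 -1.049
vertex 0.136 1.468 -1.637
vertex 1.513 0.276 -1.604
endloop
endfacet
facet normal 0.875 -0.313 0.370
outer loop
vertex 2.244 1.092 -2.643
vertex 1.527 0.971 -1.049
vertex 1.513 0.276 -1.604
endloop
endfacet
facet normal -0.484 -0.540 0.689
outer loop
vertex 1.513 0.276 -1.604
vertex 0.136 1.468 -1.637
vertex 0.122 0.773 -2.192
endloop
endfacet
facet normal -0.015 -0.781 -0.624
outer loop
vertex 0.122 0.773 -2.192
vertex 2.244 1.092 -2.643
vertex 1.513 0.276 -1.604
endloop
endfacet
facet normal 0.015 0.781 0.624
outer loop
vertex 1.527 0.971 -1.049
vertex 0.867 2.284 -2.676
vertex 0.136 1.468 -1.637
endloop
endfacet
facet normal 0.875 -0.313 0.370
outer loop
vertex 2.258 1.787 -2.088
vertex 1.527 0.971 -1.049
vertex 2.244 1.092 -2.643
endloop
endfacet
facet normal 0.015 0.781 0.624
outer loop
vertex 2.258 1.787 -2.088
vertex 0.867 2.284 -2.676
vertex 1.527 0.971 -1.049
endloop
endfacet
facet normal -0.875 0.313 -0.370
outer loop
vertex 0.136 1.468 -1.637
vertex 0.867 2.284 -2.676
vertex 0.122 0.773 -2.192
endloop
endfacet
facet normal -0.015 -0.781 -0.624
outer loop
vertex 0.853 1.589 -3.231
vertex 2.244 1.092 -2.643
vertex 0.122 0.773 -2.192
endloop
endfacet
facet normal -0.875 0.313 -0.370
outer loop
vertex 0.122 0.773 -2.192
vertex 0.867 2.284 -2.676
vertex 0.853 1.589 -3.231
endloop
endfacet
facet normal 0.484 0.540 -0.689
outer loop
vertex 0.853 1.589 -3.231
vertex 2.258 1.787 -2.088
vertex 2.244 1.092 -2.643
endloop
endfacet
facet normal 0.484 0.540 -0.689
outer loop
vertex 0.867 2.284 -2.676
vertex 2.258 1.787 -2.088
vertex 0.853 1.589 -3.231
endloop
endfacet

endsolid


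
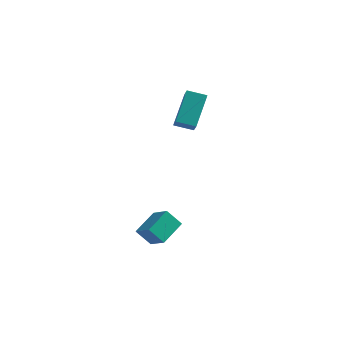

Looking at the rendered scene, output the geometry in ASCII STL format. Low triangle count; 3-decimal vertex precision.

solid 
facet normal -0.639 -0.157 0.753
outer loop
vertex 3.402 -3.034 -2.217
vertex 2.59 -2.561 -2.808
vertex 3.077 -4.255 -2.747
endloop
endfacet
facet normal 0.732 -0.426 0.532
outer loop
vertex 3.71 -4.099 -3.492
vertex 3.402 -3.034 -2.217
vertex 3.077 -4.255 -2.747
endloop
endfacet
facet normal -0.639 -0.157 0.753
outer loop
vertex 3.077 -4.255 -2.747
vertex 2.59 -2.561 -2.808
vertex 2.265 -3.782 -3.338
endloop
endfacet
facet normal -0.237 -0.891 -0.388
outer loop
vertex 2.265 -3.782 -3.338
vertex 3.71 -4.099 -3.492
vertex 3.077 -4.255 -2.747
endloop
endfacet
facet normal 0.237 0.891 0.388
outer loop
vertex 3.402 -3.034 -2.217
vertex 3.223 -2.405 -3.553
vertex 2.59 -2.561 -2.808
endloop
endfacet
facet normal 0.732 -0.426 0.532
outer loop
vertex 4.035 -2.878 -2.962
vertex 3.402 -3.034 -2.217
vertex 3.71 -4.099 -3.492
endloop
endfacet
facet normal 0.237 0.891 0.388
outer loop
vertex 4.035 -2.878 -2.962
vertex 3.223 -2.405 -3.553
vertex 3.402 -3.034 -2.217
endloop
endfacet
facet normal -0.732 0.426 -0.532
outer loop
vertex 2.59 -2.561 -2.808
vertex 3.223 -2.405 -3.553
vertex 2.265 -3.782 -3.338
endloop
endfacet
facet normal -0.237 -0.891 -0.388
outer loop
vertex 2.898 -3.626 -4.083
vertex 3.71 -4.099 -3.492
vertex 2.265 -3.782 -3.338
endloop
endfacet
facet normal -0.732 0.426 -0.532
outer loop
vertex 2.265 -3.782 -3.338
vertex 3.223 -2.405 -3.553
vertex 2.898 -3.626 -4.083
endloop
endfacet
facet normal 0.639 0.157 -0.753
outer loop
vertex 2.898 -3.626 -4.083
vertex 4.035 -2.878 -2.962
vertex 3.71 -4.099 -3.492
endloop
endfacet
facet normal 0.639 0.157 -0.753
outer loop
vertex 3.223 -2.405 -3.553
vertex 4.035 -2.878 -2.962
vertex 2.898 -3.626 -4.083
endloop
endfacet
facet normal -0.925 -0.265 0.273
outer loop
vertex 2.809 -0.574 1.922
vertex 2.797 0.781 3.196
vertex 2.493 -0.05 1.361
endloop
endfacet
facet normal 0.006 -0.729 -0.685
outer loop
vertex 3.363 0.199 1.104
vertex 2.809 -0.574 1.922
vertex 2.493 -0.05 1.361
endloop
endfacet
facet normal -0.925 -0.264 0.273
outer loop
vertex 2.493 -0.05 1.361
vertex 2.797 0.781 3.196
vertex 2.482 1.305 2.635
endloop
endfacet
facet normal -0.380 0.632 -0.675
outer loop
vertex 2.482 1.305 2.635
vertex 3.363 0.199 1.104
vertex 2.493 -0.05 1.361
endloop
endfacet
facet normal 0.380 -0.632 0.675
outer loop
vertex 2.809 -0.574 1.922
vertex 3.667 1.03 2.939
vertex 2.797 0.781 3.196
endloop
endfacet
facet normal 0.006 -0.729 -0.685
outer loop
vertex 3.678 -0.325 1.665
vertex 2.809 -0.574 1.922
vertex 3.363 0.199 1.104
endloop
endfacet
facet normal 0.381 -0.632 0.675
outer loop
vertex 3.678 -0.325 1.665
vertex 3.667 1.03 2.939
vertex 2.809 -0.574 1.922
endloop
endfacet
facet normal -0.006 0.729 0.685
outer loop
vertex 2.797 0.781 3.196
vertex 3.667 1.03 2.939
vertex 2.482 1.305 2.635
endloop
endfacet
facet normal -0.381 0.632 -0.675
outer loop
vertex 3.351 1.554 2.378
vertex 3.363 0.199 1.104
vertex 2.482 1.305 2.635
endloop
endfacet
facet normal -0.006 0.729 0.685
outer loop
vertex 2.482 1.305 2.635
vertex 3.667 1.03 2.939
vertex 3.351 1.554 2.378
endloop
endfacet
facet normal 0.925 0.264 -0.272
outer loop
vertex 3.351 1.554 2.378
vertex 3.678 -0.325 1.665
vertex 3.363 0.199 1.104
endloop
endfacet
facet normal 0.925 0.265 -0.274
outer loop
vertex 3.667 1.03 2.939
vertex 3.678 -0.325 1.665
vertex 3.351 1.554 2.378
endloop
endfacet

endsolid


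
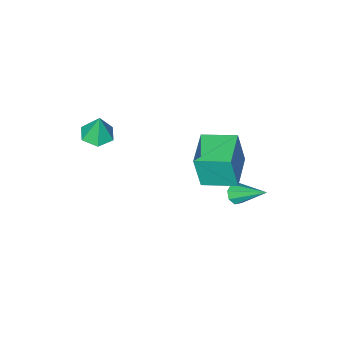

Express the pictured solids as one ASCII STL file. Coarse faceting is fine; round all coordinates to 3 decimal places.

solid 
facet normal -0.611 0.770 0.183
outer loop
vertex -2.535 0.801 2.123
vertex -1.049 1.998 2.048
vertex -2.819 1.033 0.198
endloop
endfacet
facet normal -0.778 -0.627 0.039
outer loop
vertex -1.731 -0.338 -0.128
vertex -2.535 0.801 2.123
vertex -2.819 1.033 0.198
endloop
endfacet
facet normal -0.611 0.770 0.183
outer loop
vertex -2.819 1.033 0.198
vertex -1.049 1.998 2.048
vertex -1.333 2.23 0.123
endloop
endfacet
facet normal -0.145 0.118 -0.982
outer loop
vertex -1.333 2.23 0.123
vertex -1.731 -0.338 -0.128
vertex -2.819 1.033 0.198
endloop
endfacet
facet normal 0.145 -0.118 0.982
outer loop
vertex -2.535 0.801 2.123
vertex 0.039 0.627 1.722
vertex -1.049 1.998 2.048
endloop
endfacet
facet normal -0.778 -0.627 0.039
outer loop
vertex -1.447 -0.57 1.797
vertex -2.535 0.801 2.123
vertex -1.731 -0.338 -0.128
endloop
endfacet
facet normal 0.145 -0.118 0.982
outer loop
vertex -1.447 -0.57 1.797
vertex 0.039 0.627 1.722
vertex -2.535 0.801 2.123
endloop
endfacet
facet normal 0.778 0.627 -0.039
outer loop
vertex -1.049 1.998 2.048
vertex 0.039 0.627 1.722
vertex -1.333 2.23 0.123
endloop
endfacet
facet normal -0.145 0.118 -0.982
outer loop
vertex -0.245 0.859 -0.203
vertex -1.731 -0.338 -0.128
vertex -1.333 2.23 0.123
endloop
endfacet
facet normal 0.778 0.627 -0.039
outer loop
vertex -1.333 2.23 0.123
vertex 0.039 0.627 1.722
vertex -0.245 0.859 -0.203
endloop
endfacet
facet normal 0.611 -0.770 -0.183
outer loop
vertex -0.245 0.859 -0.203
vertex -1.447 -0.57 1.797
vertex -1.731 -0.338 -0.128
endloop
endfacet
facet normal 0.611 -0.770 -0.183
outer loop
vertex 0.039 0.627 1.722
vertex -1.447 -0.57 1.797
vertex -0.245 0.859 -0.203
endloop
endfacet
facet normal 0.204 -0.787 -0.582
outer loop
vertex -2.807 -0.128 -3.456
vertex -3.254 0.046 -3.848
vertex -2.648 0.164 -3.795
endloop
endfacet
facet normal 0.835 0.157 0.527
outer loop
vertex -2.807 -0.128 -3.456
vertex -2.648 0.164 -3.795
vertex -3.686 1.714 -2.612
endloop
endfacet
facet normal 0.204 -0.787 -0.582
outer loop
vertex -2.648 0.164 -3.795
vertex -3.254 0.046 -3.848
vertex -2.844 0.387 -4.165
endloop
endfacet
facet normal 0.804 0.591 -0.069
outer loop
vertex -2.648 0.164 -3.795
vertex -2.844 0.387 -4.165
vertex -3.686 1.714 -2.612
endloop
endfacet
facet normal 0.203 -0.786 -0.584
outer loop
vertex -2.844 0.387 -4.165
vertex -3.254 0.046 -3.848
vertex -3.281 0.411 -4.349
endloop
endfacet
facet normal 0.270 0.799 -0.537
outer loop
vertex -2.844 0.387 -4.165
vertex -3.281 0.411 -4.349
vertex -3.686 1.714 -2.612
endloop
endfacet
facet normal 0.204 -0.786 -0.584
outer loop
vertex -3.281 0.411 -4.349
vertex -3.254 0.046 -3.848
vertex -3.702 0.221 -4.24
endloop
endfacet
facet normal -0.453 0.659 -0.600
outer loop
vertex -3.281 0.411 -4.349
vertex -3.702 0.221 -4.24
vertex -3.686 1.714 -2.612
endloop
endfacet
facet normal 0.203 -0.787 -0.583
outer loop
vertex -3.702 0.221 -4.24
vertex -3.254 0.046 -3.848
vertex -3.861 -0.071 -3.901
endloop
endfacet
facet normal -0.941 0.253 -0.223
outer loop
vertex -3.702 0.221 -4.24
vertex -3.861 -0.071 -3.901
vertex -3.686 1.714 -2.612
endloop
endfacet
facet normal 0.203 -0.786 -0.583
outer loop
vertex -3.861 -0.071 -3.901
vertex -3.254 0.046 -3.848
vertex -3.664 -0.294 -3.532
endloop
endfacet
facet normal -0.909 -0.182 0.375
outer loop
vertex -3.861 -0.071 -3.901
vertex -3.664 -0.294 -3.532
vertex -3.686 1.714 -2.612
endloop
endfacet
facet normal 0.204 -0.787 -0.582
outer loop
vertex -3.664 -0.294 -3.532
vertex -3.254 0.046 -3.848
vertex -3.228 -0.318 -3.347
endloop
endfacet
facet normal -0.378 -0.389 0.840
outer loop
vertex -3.664 -0.294 -3.532
vertex -3.228 -0.318 -3.347
vertex -3.686 1.714 -2.612
endloop
endfacet
facet normal 0.204 -0.787 -0.582
outer loop
vertex -3.228 -0.318 -3.347
vertex -3.254 0.046 -3.848
vertex -2.807 -0.128 -3.456
endloop
endfacet
facet normal 0.347 -0.249 0.904
outer loop
vertex -3.228 -0.318 -3.347
vertex -2.807 -0.128 -3.456
vertex -3.686 1.714 -2.612
endloop
endfacet
facet normal -0.010 -0.167 -0.986
outer loop
vertex 3.248 -3.578 2.136
vertex 2.403 -3.493 2.13
vertex 2.899 -2.814 2.01
endloop
endfacet
facet normal 0.819 0.436 0.374
outer loop
vertex 3.248 -3.578 2.136
vertex 2.899 -2.814 2.01
vertex 2.417 -3.247 3.57
endloop
endfacet
facet normal -0.010 -0.167 -0.986
outer loop
vertex 2.899 -2.814 2.01
vertex 2.403 -3.493 2.13
vertex 2.054 -2.728 2.004
endloop
endfacet
facet normal 0.095 0.951 0.293
outer loop
vertex 2.899 -2.814 2.01
vertex 2.054 -2.728 2.004
vertex 2.417 -3.247 3.57
endloop
endfacet
facet normal -0.010 -0.167 -0.986
outer loop
vertex 2.054 -2.728 2.004
vertex 2.403 -3.493 2.13
vertex 1.557 -3.407 2.124
endloop
endfacet
facet normal -0.720 0.591 0.363
outer loop
vertex 2.054 -2.728 2.004
vertex 1.557 -3.407 2.124
vertex 2.417 -3.247 3.57
endloop
endfacet
facet normal -0.010 -0.168 -0.986
outer loop
vertex 1.557 -3.407 2.124
vertex 2.403 -3.493 2.13
vertex 1.906 -4.172 2.251
endloop
endfacet
facet normal -0.810 -0.284 0.513
outer loop
vertex 1.557 -3.407 2.124
vertex 1.906 -4.172 2.251
vertex 2.417 -3.247 3.57
endloop
endfacet
facet normal -0.010 -0.168 -0.986
outer loop
vertex 1.906 -4.172 2.251
vertex 2.403 -3.493 2.13
vertex 2.751 -4.257 2.257
endloop
endfacet
facet normal -0.085 -0.800 0.594
outer loop
vertex 1.906 -4.172 2.251
vertex 2.751 -4.257 2.257
vertex 2.417 -3.247 3.57
endloop
endfacet
facet normal -0.010 -0.168 -0.986
outer loop
vertex 2.751 -4.257 2.257
vertex 2.403 -3.493 2.13
vertex 3.248 -3.578 2.136
endloop
endfacet
facet normal 0.729 -0.440 0.524
outer loop
vertex 2.751 -4.257 2.257
vertex 3.248 -3.578 2.136
vertex 2.417 -3.247 3.57
endloop
endfacet

endsolid
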